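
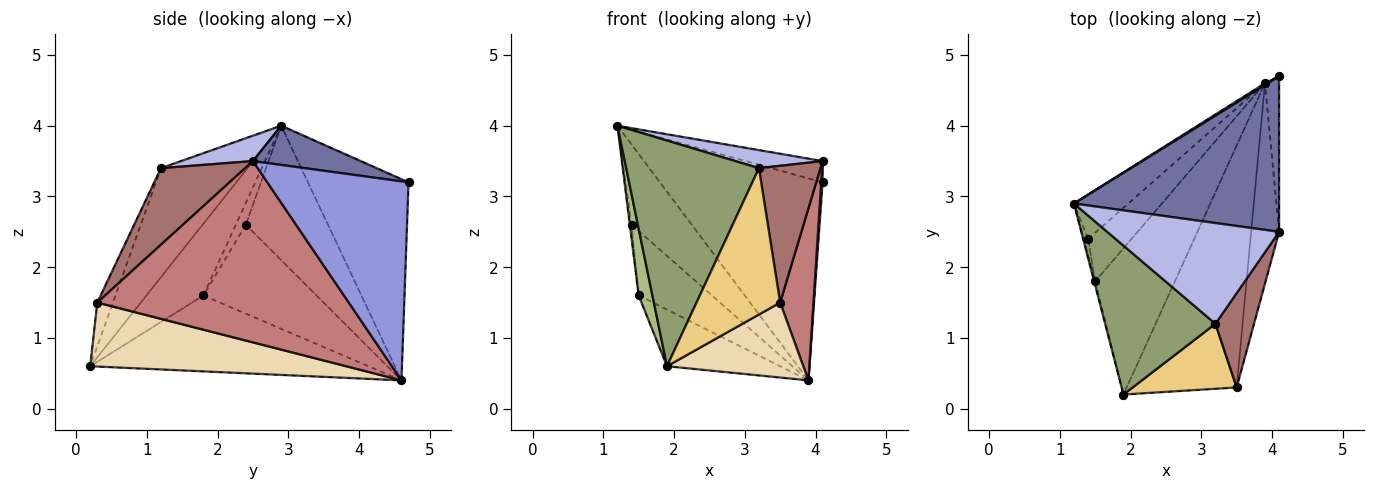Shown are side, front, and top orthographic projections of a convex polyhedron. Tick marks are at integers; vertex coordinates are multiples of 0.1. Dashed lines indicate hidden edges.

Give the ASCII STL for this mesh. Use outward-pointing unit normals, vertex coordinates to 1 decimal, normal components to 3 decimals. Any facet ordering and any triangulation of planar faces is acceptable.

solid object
 facet normal 0.186 0.133 0.974
  outer loop
   vertex 4.1 4.7 3.2
   vertex 1.2 2.9 4.0
   vertex 4.1 2.5 3.5
  endloop
 endfacet
 facet normal -0.526 0.851 0.007
  outer loop
   vertex 4.1 4.7 3.2
   vertex 3.9 4.6 0.4
   vertex 1.2 2.9 4.0
  endloop
 endfacet
 facet normal 0.997 -0.010 -0.071
  outer loop
   vertex 4.1 4.7 3.2
   vertex 4.1 2.5 3.5
   vertex 3.9 4.6 0.4
  endloop
 endfacet
 facet normal 0.144 -0.175 0.974
  outer loop
   vertex 3.2 1.2 3.4
   vertex 4.1 2.5 3.5
   vertex 1.2 2.9 4.0
  endloop
 endfacet
 facet normal -0.478 -0.733 0.484
  outer loop
   vertex 3.2 1.2 3.4
   vertex 1.2 2.9 4.0
   vertex 1.9 0.2 0.6
  endloop
 endfacet
 facet normal -0.972 -0.234 -0.014
  outer loop
   vertex 1.5 1.8 1.6
   vertex 1.9 0.2 0.6
   vertex 1.2 2.9 4.0
  endloop
 endfacet
 facet normal -0.664 0.270 -0.698
  outer loop
   vertex 1.5 1.8 1.6
   vertex 3.9 4.6 0.4
   vertex 1.9 0.2 0.6
  endloop
 endfacet
 facet normal -0.767 0.562 -0.310
  outer loop
   vertex 1.4 2.4 2.6
   vertex 1.2 2.9 4.0
   vertex 3.9 4.6 0.4
  endloop
 endfacet
 facet normal -0.965 0.170 -0.199
  outer loop
   vertex 1.4 2.4 2.6
   vertex 1.5 1.8 1.6
   vertex 1.2 2.9 4.0
  endloop
 endfacet
 facet normal -0.777 0.503 -0.379
  outer loop
   vertex 1.4 2.4 2.6
   vertex 3.9 4.6 0.4
   vertex 1.5 1.8 1.6
  endloop
 endfacet
 facet normal -0.169 -0.901 0.400
  outer loop
   vertex 3.5 0.3 1.5
   vertex 3.2 1.2 3.4
   vertex 1.9 0.2 0.6
  endloop
 endfacet
 facet normal 0.486 -0.259 -0.835
  outer loop
   vertex 3.5 0.3 1.5
   vertex 1.9 0.2 0.6
   vertex 3.9 4.6 0.4
  endloop
 endfacet
 facet normal 0.748 -0.547 0.377
  outer loop
   vertex 3.5 0.3 1.5
   vertex 4.1 2.5 3.5
   vertex 3.2 1.2 3.4
  endloop
 endfacet
 facet normal 0.980 -0.130 -0.151
  outer loop
   vertex 3.5 0.3 1.5
   vertex 3.9 4.6 0.4
   vertex 4.1 2.5 3.5
  endloop
 endfacet
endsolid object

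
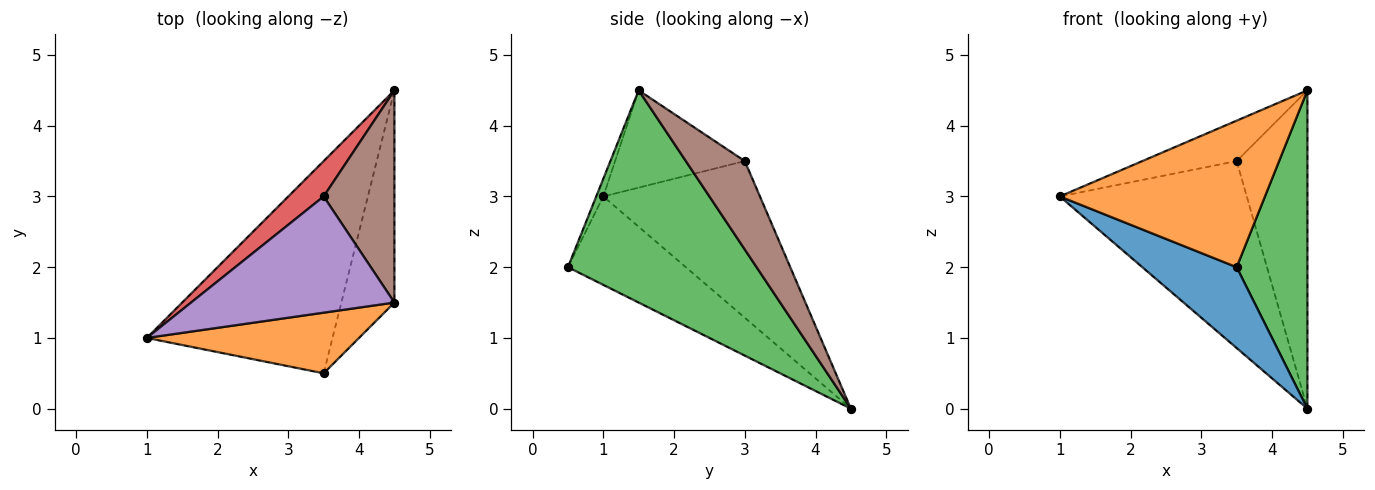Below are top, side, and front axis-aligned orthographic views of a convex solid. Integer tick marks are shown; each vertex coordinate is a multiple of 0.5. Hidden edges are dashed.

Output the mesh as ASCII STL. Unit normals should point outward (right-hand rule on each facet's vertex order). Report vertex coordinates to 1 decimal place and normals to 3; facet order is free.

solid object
 facet normal -0.407 -0.325 -0.854
  outer loop
   vertex 3.5 0.5 2.0
   vertex 1.0 1.0 3.0
   vertex 4.5 4.5 0.0
  endloop
 endfacet
 facet normal -0.032 -0.924 0.382
  outer loop
   vertex 4.5 1.5 4.5
   vertex 1.0 1.0 3.0
   vertex 3.5 0.5 2.0
  endloop
 endfacet
 facet normal 0.912 -0.342 -0.228
  outer loop
   vertex 4.5 1.5 4.5
   vertex 3.5 0.5 2.0
   vertex 4.5 4.5 0.0
  endloop
 endfacet
 facet normal -0.636 0.759 0.144
  outer loop
   vertex 3.5 3.0 3.5
   vertex 4.5 4.5 0.0
   vertex 1.0 1.0 3.0
  endloop
 endfacet
 facet normal -0.412 0.299 0.861
  outer loop
   vertex 3.5 3.0 3.5
   vertex 1.0 1.0 3.0
   vertex 4.5 1.5 4.5
  endloop
 endfacet
 facet normal 0.570 0.684 0.456
  outer loop
   vertex 3.5 3.0 3.5
   vertex 4.5 1.5 4.5
   vertex 4.5 4.5 0.0
  endloop
 endfacet
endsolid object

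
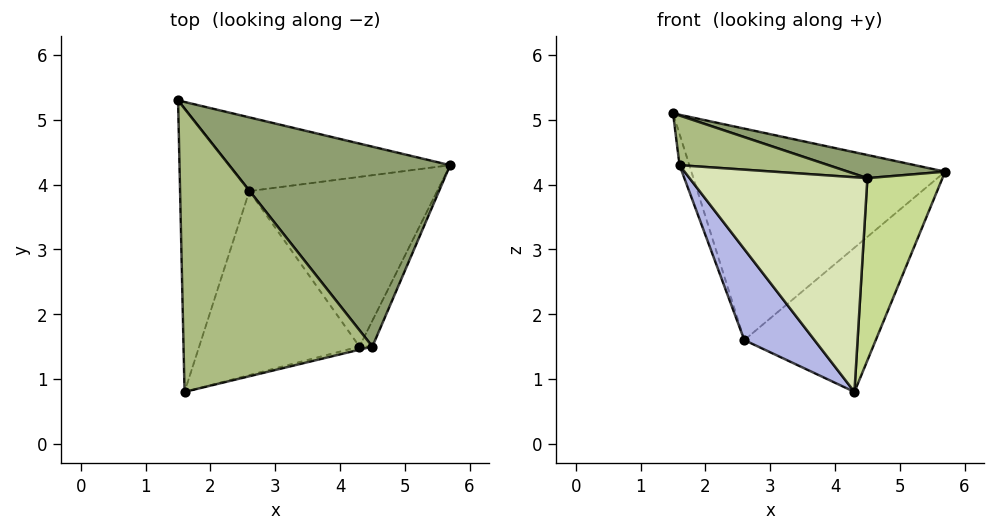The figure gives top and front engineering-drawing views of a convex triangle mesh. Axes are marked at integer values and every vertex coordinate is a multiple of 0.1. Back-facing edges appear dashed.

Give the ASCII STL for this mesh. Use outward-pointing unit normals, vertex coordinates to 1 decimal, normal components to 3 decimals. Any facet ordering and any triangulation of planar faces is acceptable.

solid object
 facet normal 0.152 0.933 -0.325
  outer loop
   vertex 2.6 3.9 1.6
   vertex 1.5 5.3 5.1
   vertex 5.7 4.3 4.2
  endloop
 endfacet
 facet normal 0.486 0.566 -0.666
  outer loop
   vertex 2.6 3.9 1.6
   vertex 5.7 4.3 4.2
   vertex 4.3 1.5 0.8
  endloop
 endfacet
 facet normal -0.949 0.034 -0.312
  outer loop
   vertex 2.6 3.9 1.6
   vertex 1.6 0.8 4.3
   vertex 1.5 5.3 5.1
  endloop
 endfacet
 facet normal -0.723 -0.306 -0.619
  outer loop
   vertex 2.6 3.9 1.6
   vertex 4.3 1.5 0.8
   vertex 1.6 0.8 4.3
  endloop
 endfacet
 facet normal 0.182 -0.113 0.977
  outer loop
   vertex 4.5 1.5 4.1
   vertex 5.7 4.3 4.2
   vertex 1.5 5.3 5.1
  endloop
 endfacet
 facet normal 0.109 -0.172 0.979
  outer loop
   vertex 4.5 1.5 4.1
   vertex 1.5 5.3 5.1
   vertex 1.6 0.8 4.3
  endloop
 endfacet
 facet normal 0.918 -0.392 -0.056
  outer loop
   vertex 4.5 1.5 4.1
   vertex 4.3 1.5 0.8
   vertex 5.7 4.3 4.2
  endloop
 endfacet
 facet normal 0.234 -0.972 -0.014
  outer loop
   vertex 4.5 1.5 4.1
   vertex 1.6 0.8 4.3
   vertex 4.3 1.5 0.8
  endloop
 endfacet
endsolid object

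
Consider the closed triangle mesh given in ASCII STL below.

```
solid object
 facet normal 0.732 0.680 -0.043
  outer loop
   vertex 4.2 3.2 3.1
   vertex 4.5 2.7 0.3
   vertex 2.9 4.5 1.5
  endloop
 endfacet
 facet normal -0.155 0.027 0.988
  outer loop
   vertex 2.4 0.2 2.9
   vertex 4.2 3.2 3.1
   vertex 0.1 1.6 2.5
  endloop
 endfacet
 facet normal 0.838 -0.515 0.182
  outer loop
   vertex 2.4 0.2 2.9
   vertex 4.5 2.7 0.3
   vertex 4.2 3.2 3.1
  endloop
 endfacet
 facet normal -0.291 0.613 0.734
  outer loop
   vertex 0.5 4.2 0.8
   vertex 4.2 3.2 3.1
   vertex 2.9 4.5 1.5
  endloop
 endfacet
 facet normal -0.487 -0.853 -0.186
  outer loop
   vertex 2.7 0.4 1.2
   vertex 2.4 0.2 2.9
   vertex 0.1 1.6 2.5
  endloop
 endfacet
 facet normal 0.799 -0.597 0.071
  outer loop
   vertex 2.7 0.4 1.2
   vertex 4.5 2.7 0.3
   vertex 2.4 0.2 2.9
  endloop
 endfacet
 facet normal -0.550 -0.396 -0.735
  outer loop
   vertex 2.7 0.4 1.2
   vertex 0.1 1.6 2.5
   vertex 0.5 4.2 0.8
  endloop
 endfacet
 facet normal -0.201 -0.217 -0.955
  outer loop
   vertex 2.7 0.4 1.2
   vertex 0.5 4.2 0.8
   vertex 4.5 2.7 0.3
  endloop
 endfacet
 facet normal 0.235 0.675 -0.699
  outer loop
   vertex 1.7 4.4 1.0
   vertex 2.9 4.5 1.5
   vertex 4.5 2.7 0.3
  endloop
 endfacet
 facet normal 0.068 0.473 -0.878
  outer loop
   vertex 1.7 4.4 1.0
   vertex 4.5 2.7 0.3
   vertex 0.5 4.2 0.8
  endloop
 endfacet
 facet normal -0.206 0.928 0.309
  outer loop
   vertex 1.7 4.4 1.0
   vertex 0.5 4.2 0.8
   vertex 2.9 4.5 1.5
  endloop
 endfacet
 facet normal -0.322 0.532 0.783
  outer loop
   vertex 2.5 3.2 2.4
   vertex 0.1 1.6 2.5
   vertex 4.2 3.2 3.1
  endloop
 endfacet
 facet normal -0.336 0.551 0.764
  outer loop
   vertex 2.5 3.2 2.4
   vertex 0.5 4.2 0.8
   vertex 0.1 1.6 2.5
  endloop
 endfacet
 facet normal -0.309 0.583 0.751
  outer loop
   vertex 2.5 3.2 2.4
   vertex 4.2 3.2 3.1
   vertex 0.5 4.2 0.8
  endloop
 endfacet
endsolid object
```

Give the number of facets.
14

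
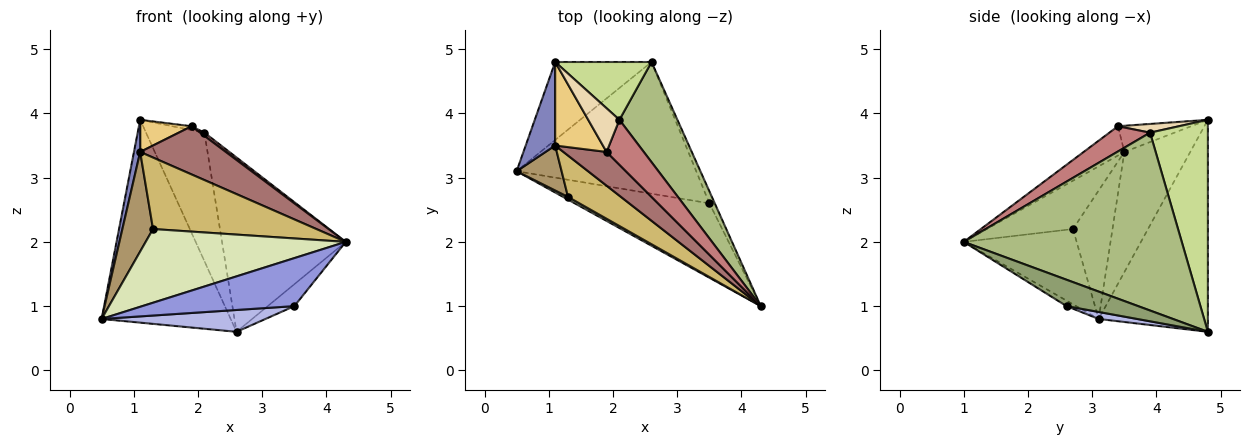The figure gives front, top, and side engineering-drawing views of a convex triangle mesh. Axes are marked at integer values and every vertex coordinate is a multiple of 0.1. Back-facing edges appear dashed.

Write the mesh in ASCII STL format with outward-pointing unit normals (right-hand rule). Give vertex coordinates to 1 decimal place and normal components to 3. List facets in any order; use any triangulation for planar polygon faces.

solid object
 facet normal -0.620 0.732 -0.282
  outer loop
   vertex 1.1 4.8 3.9
   vertex 2.6 4.8 0.6
   vertex 0.5 3.1 0.8
  endloop
 endfacet
 facet normal -0.967 -0.091 0.237
  outer loop
   vertex 1.1 3.5 3.4
   vertex 1.1 4.8 3.9
   vertex 0.5 3.1 0.8
  endloop
 endfacet
 facet normal -0.034 -0.542 -0.840
  outer loop
   vertex 3.5 2.6 1.0
   vertex 4.3 1.0 2.0
   vertex 0.5 3.1 0.8
  endloop
 endfacet
 facet normal 0.038 -0.163 -0.986
  outer loop
   vertex 3.5 2.6 1.0
   vertex 0.5 3.1 0.8
   vertex 2.6 4.8 0.6
  endloop
 endfacet
 facet normal 0.920 0.342 -0.189
  outer loop
   vertex 3.5 2.6 1.0
   vertex 2.6 4.8 0.6
   vertex 4.3 1.0 2.0
  endloop
 endfacet
 facet normal 0.837 0.475 0.273
  outer loop
   vertex 2.1 3.9 3.7
   vertex 4.3 1.0 2.0
   vertex 2.6 4.8 0.6
  endloop
 endfacet
 facet normal 0.670 0.677 0.305
  outer loop
   vertex 2.1 3.9 3.7
   vertex 2.6 4.8 0.6
   vertex 1.1 4.8 3.9
  endloop
 endfacet
 facet normal -0.491 -0.870 0.032
  outer loop
   vertex 1.3 2.7 2.2
   vertex 0.5 3.1 0.8
   vertex 4.3 1.0 2.0
  endloop
 endfacet
 facet normal -0.762 -0.590 0.267
  outer loop
   vertex 1.3 2.7 2.2
   vertex 1.1 3.5 3.4
   vertex 0.5 3.1 0.8
  endloop
 endfacet
 facet normal -0.416 -0.787 0.456
  outer loop
   vertex 1.3 2.7 2.2
   vertex 4.3 1.0 2.0
   vertex 1.1 3.5 3.4
  endloop
 endfacet
 facet normal -0.455 -0.320 0.831
  outer loop
   vertex 1.9 3.4 3.8
   vertex 1.1 4.8 3.9
   vertex 1.1 3.5 3.4
  endloop
 endfacet
 facet normal 0.268 0.085 0.960
  outer loop
   vertex 1.9 3.4 3.8
   vertex 2.1 3.9 3.7
   vertex 1.1 4.8 3.9
  endloop
 endfacet
 facet normal -0.363 -0.763 0.534
  outer loop
   vertex 1.9 3.4 3.8
   vertex 1.1 3.5 3.4
   vertex 4.3 1.0 2.0
  endloop
 endfacet
 facet normal 0.561 -0.059 0.826
  outer loop
   vertex 1.9 3.4 3.8
   vertex 4.3 1.0 2.0
   vertex 2.1 3.9 3.7
  endloop
 endfacet
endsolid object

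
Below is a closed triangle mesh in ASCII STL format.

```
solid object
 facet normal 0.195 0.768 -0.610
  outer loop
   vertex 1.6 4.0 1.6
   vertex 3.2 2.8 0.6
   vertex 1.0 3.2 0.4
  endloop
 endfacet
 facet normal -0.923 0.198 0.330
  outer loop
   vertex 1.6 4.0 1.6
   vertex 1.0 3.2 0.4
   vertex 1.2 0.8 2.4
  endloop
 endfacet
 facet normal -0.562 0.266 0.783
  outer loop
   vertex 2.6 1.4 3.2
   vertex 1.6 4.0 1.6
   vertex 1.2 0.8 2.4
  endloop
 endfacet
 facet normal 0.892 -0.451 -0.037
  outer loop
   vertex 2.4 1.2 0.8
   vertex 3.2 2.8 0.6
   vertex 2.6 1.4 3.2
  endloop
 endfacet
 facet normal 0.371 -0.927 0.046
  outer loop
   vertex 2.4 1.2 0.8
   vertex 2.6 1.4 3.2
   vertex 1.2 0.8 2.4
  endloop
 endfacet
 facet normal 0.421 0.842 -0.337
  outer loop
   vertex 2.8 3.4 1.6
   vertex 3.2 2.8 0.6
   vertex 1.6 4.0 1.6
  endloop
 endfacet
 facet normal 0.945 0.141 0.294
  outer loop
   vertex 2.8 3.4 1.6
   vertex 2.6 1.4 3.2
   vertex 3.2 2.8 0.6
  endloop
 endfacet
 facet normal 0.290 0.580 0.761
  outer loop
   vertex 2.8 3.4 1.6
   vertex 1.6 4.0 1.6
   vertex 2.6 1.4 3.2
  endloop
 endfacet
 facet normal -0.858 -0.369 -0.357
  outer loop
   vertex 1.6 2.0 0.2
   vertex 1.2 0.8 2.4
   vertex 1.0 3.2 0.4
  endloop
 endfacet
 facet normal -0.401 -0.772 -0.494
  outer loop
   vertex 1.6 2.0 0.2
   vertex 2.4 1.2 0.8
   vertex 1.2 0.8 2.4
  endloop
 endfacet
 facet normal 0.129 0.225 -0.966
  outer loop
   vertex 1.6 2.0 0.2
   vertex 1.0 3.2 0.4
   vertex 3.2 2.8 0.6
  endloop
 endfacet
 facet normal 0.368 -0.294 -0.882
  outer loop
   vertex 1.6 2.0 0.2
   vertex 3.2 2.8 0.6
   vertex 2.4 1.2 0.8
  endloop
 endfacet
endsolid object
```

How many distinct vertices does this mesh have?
8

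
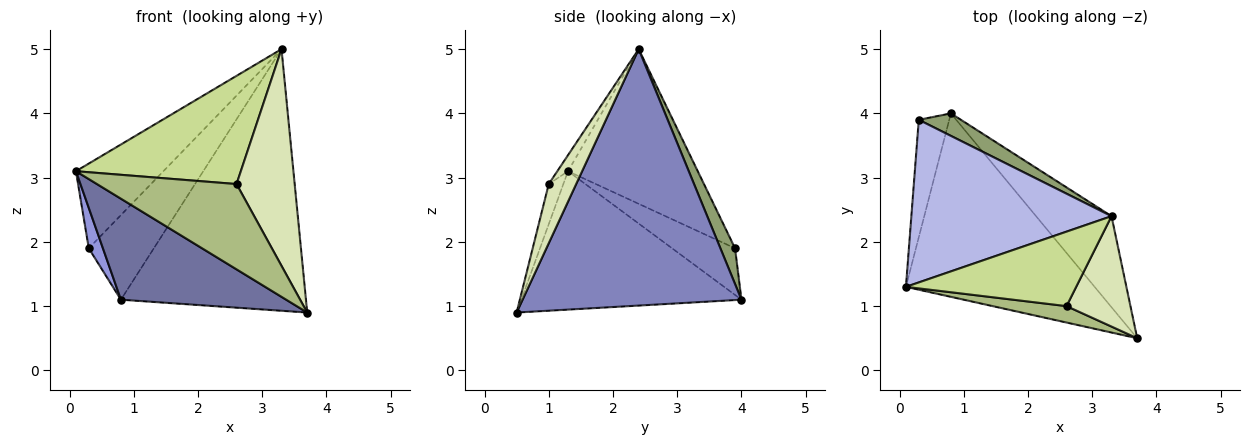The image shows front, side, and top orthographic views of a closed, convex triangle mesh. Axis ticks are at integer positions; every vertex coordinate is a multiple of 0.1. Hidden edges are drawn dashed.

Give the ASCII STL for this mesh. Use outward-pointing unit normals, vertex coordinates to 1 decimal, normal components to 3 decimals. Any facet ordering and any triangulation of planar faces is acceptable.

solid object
 facet normal -0.541 -0.406 -0.737
  outer loop
   vertex 0.8 4.0 1.1
   vertex 3.7 0.5 0.9
   vertex 0.1 1.3 3.1
  endloop
 endfacet
 facet normal 0.745 0.630 -0.219
  outer loop
   vertex 3.3 2.4 5.0
   vertex 3.7 0.5 0.9
   vertex 0.8 4.0 1.1
  endloop
 endfacet
 facet normal -0.823 -0.185 -0.537
  outer loop
   vertex 0.3 3.9 1.9
   vertex 0.8 4.0 1.1
   vertex 0.1 1.3 3.1
  endloop
 endfacet
 facet normal -0.565 0.381 0.732
  outer loop
   vertex 0.3 3.9 1.9
   vertex 0.1 1.3 3.1
   vertex 3.3 2.4 5.0
  endloop
 endfacet
 facet normal 0.213 0.944 0.251
  outer loop
   vertex 0.3 3.9 1.9
   vertex 3.3 2.4 5.0
   vertex 0.8 4.0 1.1
  endloop
 endfacet
 facet normal -0.102 -0.977 0.188
  outer loop
   vertex 2.6 1.0 2.9
   vertex 0.1 1.3 3.1
   vertex 3.7 0.5 0.9
  endloop
 endfacet
 facet normal -0.053 -0.823 0.566
  outer loop
   vertex 2.6 1.0 2.9
   vertex 3.3 2.4 5.0
   vertex 0.1 1.3 3.1
  endloop
 endfacet
 facet normal 0.387 -0.821 0.418
  outer loop
   vertex 2.6 1.0 2.9
   vertex 3.7 0.5 0.9
   vertex 3.3 2.4 5.0
  endloop
 endfacet
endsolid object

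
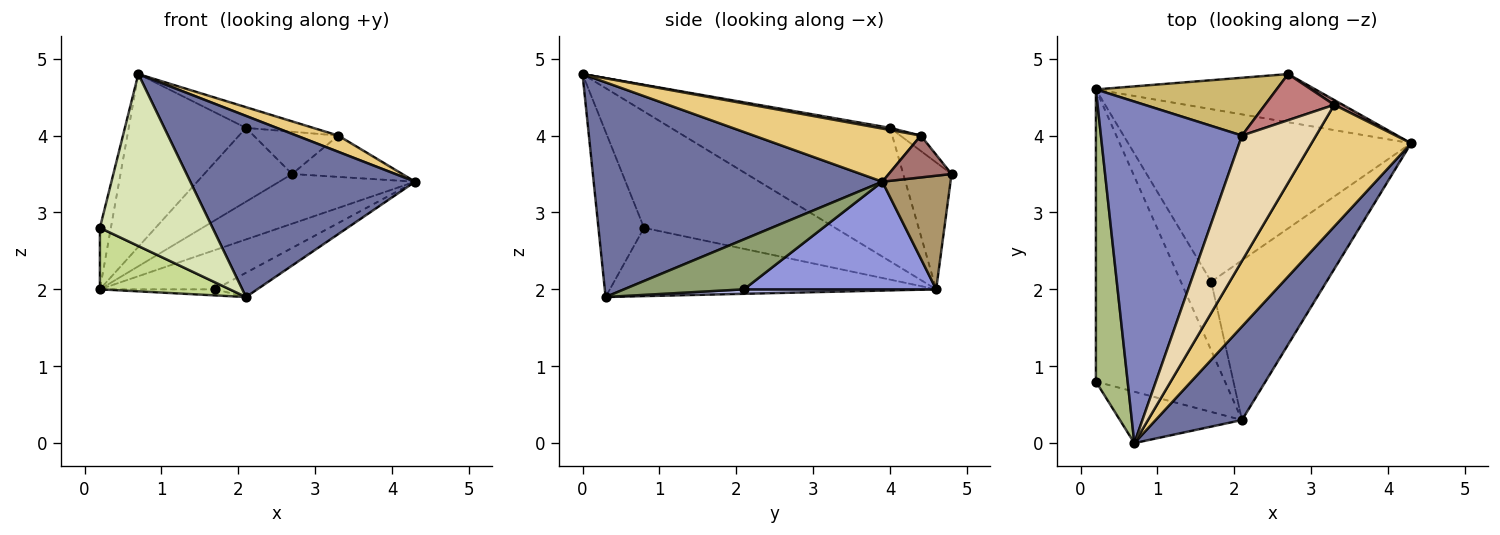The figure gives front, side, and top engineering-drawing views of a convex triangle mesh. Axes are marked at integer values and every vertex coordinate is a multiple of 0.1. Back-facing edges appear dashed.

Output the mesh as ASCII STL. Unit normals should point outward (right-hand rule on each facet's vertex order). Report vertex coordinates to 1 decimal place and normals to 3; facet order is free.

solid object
 facet normal 0.752 -0.586 0.302
  outer loop
   vertex 2.1 0.3 1.9
   vertex 4.3 3.9 3.4
   vertex 0.7 0.0 4.8
  endloop
 endfacet
 facet normal -0.645 0.345 0.682
  outer loop
   vertex 2.1 4.0 4.1
   vertex 0.2 4.6 2.0
   vertex 0.7 0.0 4.8
  endloop
 endfacet
 facet normal 0.348 0.209 -0.914
  outer loop
   vertex 1.7 2.1 2.0
   vertex 0.2 4.6 2.0
   vertex 4.3 3.9 3.4
  endloop
 endfacet
 facet normal 0.145 0.087 -0.986
  outer loop
   vertex 1.7 2.1 2.0
   vertex 2.1 0.3 1.9
   vertex 0.2 4.6 2.0
  endloop
 endfacet
 facet normal 0.394 0.138 -0.909
  outer loop
   vertex 1.7 2.1 2.0
   vertex 4.3 3.9 3.4
   vertex 2.1 0.3 1.9
  endloop
 endfacet
 facet normal -0.963 0.055 0.263
  outer loop
   vertex 0.2 0.8 2.8
   vertex 0.7 0.0 4.8
   vertex 0.2 4.6 2.0
  endloop
 endfacet
 facet normal -0.460 -0.183 -0.869
  outer loop
   vertex 0.2 0.8 2.8
   vertex 0.2 4.6 2.0
   vertex 2.1 0.3 1.9
  endloop
 endfacet
 facet normal -0.362 -0.893 -0.267
  outer loop
   vertex 0.2 0.8 2.8
   vertex 2.1 0.3 1.9
   vertex 0.7 0.0 4.8
  endloop
 endfacet
 facet normal 0.339 0.675 -0.655
  outer loop
   vertex 2.7 4.8 3.5
   vertex 4.3 3.9 3.4
   vertex 0.2 4.6 2.0
  endloop
 endfacet
 facet normal -0.397 0.722 0.566
  outer loop
   vertex 2.7 4.8 3.5
   vertex 0.2 4.6 2.0
   vertex 2.1 4.0 4.1
  endloop
 endfacet
 facet normal 0.467 -0.117 0.876
  outer loop
   vertex 3.3 4.4 4.0
   vertex 0.7 0.0 4.8
   vertex 4.3 3.9 3.4
  endloop
 endfacet
 facet normal 0.028 0.163 0.986
  outer loop
   vertex 3.3 4.4 4.0
   vertex 2.1 4.0 4.1
   vertex 0.7 0.0 4.8
  endloop
 endfacet
 facet normal 0.493 0.864 0.101
  outer loop
   vertex 3.3 4.4 4.0
   vertex 4.3 3.9 3.4
   vertex 2.7 4.8 3.5
  endloop
 endfacet
 facet normal -0.162 0.667 0.727
  outer loop
   vertex 3.3 4.4 4.0
   vertex 2.7 4.8 3.5
   vertex 2.1 4.0 4.1
  endloop
 endfacet
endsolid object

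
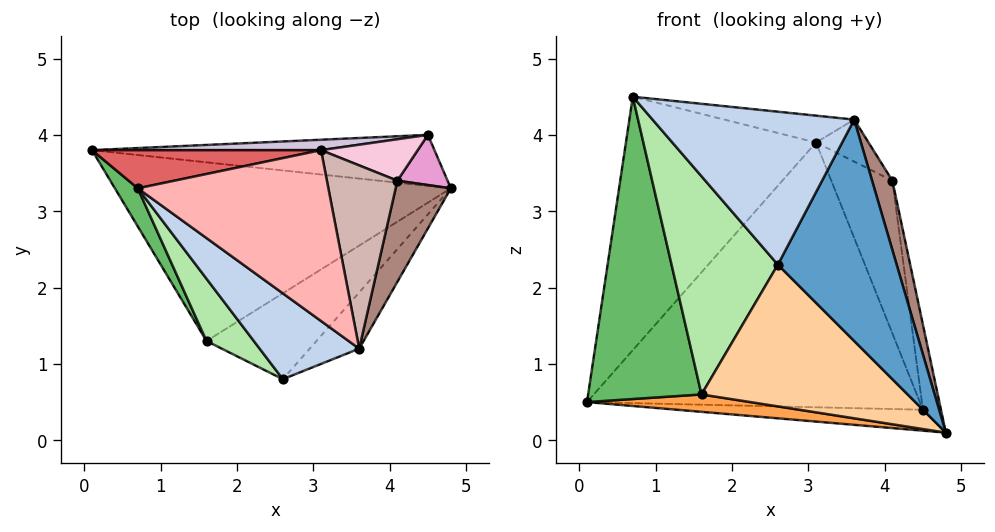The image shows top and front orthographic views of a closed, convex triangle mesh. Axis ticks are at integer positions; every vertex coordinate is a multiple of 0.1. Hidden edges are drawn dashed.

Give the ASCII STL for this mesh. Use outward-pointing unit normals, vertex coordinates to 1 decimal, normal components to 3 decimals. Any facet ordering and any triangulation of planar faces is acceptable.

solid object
 facet normal 0.650 -0.737 -0.187
  outer loop
   vertex 3.6 1.2 4.2
   vertex 2.6 0.8 2.3
   vertex 4.8 3.3 0.1
  endloop
 endfacet
 facet normal -0.502 -0.754 0.423
  outer loop
   vertex 3.6 1.2 4.2
   vertex 0.7 3.3 4.5
   vertex 2.6 0.8 2.3
  endloop
 endfacet
 facet normal -0.095 -0.096 -0.991
  outer loop
   vertex 1.6 1.3 0.6
   vertex 0.1 3.8 0.5
   vertex 4.8 3.3 0.1
  endloop
 endfacet
 facet normal 0.413 -0.779 -0.472
  outer loop
   vertex 1.6 1.3 0.6
   vertex 4.8 3.3 0.1
   vertex 2.6 0.8 2.3
  endloop
 endfacet
 facet normal -0.857 -0.512 0.065
  outer loop
   vertex 1.6 1.3 0.6
   vertex 0.7 3.3 4.5
   vertex 0.1 3.8 0.5
  endloop
 endfacet
 facet normal -0.688 -0.698 0.199
  outer loop
   vertex 1.6 1.3 0.6
   vertex 2.6 0.8 2.3
   vertex 0.7 3.3 4.5
  endloop
 endfacet
 facet normal -0.166 0.975 0.147
  outer loop
   vertex 3.1 3.8 3.9
   vertex 0.1 3.8 0.5
   vertex 0.7 3.3 4.5
  endloop
 endfacet
 facet normal 0.210 0.152 0.966
  outer loop
   vertex 3.1 3.8 3.9
   vertex 0.7 3.3 4.5
   vertex 3.6 1.2 4.2
  endloop
 endfacet
 facet normal -0.038 0.380 -0.924
  outer loop
   vertex 4.5 4.0 0.4
   vertex 4.8 3.3 0.1
   vertex 0.1 3.8 0.5
  endloop
 endfacet
 facet normal -0.044 0.998 0.039
  outer loop
   vertex 4.5 4.0 0.4
   vertex 0.1 3.8 0.5
   vertex 3.1 3.8 3.9
  endloop
 endfacet
 facet normal 0.967 -0.144 0.210
  outer loop
   vertex 4.1 3.4 3.4
   vertex 3.6 1.2 4.2
   vertex 4.8 3.3 0.1
  endloop
 endfacet
 facet normal 0.500 0.194 0.844
  outer loop
   vertex 4.1 3.4 3.4
   vertex 3.1 3.8 3.9
   vertex 3.6 1.2 4.2
  endloop
 endfacet
 facet normal 0.929 0.318 0.188
  outer loop
   vertex 4.1 3.4 3.4
   vertex 4.8 3.3 0.1
   vertex 4.5 4.0 0.4
  endloop
 endfacet
 facet normal 0.459 0.857 0.233
  outer loop
   vertex 4.1 3.4 3.4
   vertex 4.5 4.0 0.4
   vertex 3.1 3.8 3.9
  endloop
 endfacet
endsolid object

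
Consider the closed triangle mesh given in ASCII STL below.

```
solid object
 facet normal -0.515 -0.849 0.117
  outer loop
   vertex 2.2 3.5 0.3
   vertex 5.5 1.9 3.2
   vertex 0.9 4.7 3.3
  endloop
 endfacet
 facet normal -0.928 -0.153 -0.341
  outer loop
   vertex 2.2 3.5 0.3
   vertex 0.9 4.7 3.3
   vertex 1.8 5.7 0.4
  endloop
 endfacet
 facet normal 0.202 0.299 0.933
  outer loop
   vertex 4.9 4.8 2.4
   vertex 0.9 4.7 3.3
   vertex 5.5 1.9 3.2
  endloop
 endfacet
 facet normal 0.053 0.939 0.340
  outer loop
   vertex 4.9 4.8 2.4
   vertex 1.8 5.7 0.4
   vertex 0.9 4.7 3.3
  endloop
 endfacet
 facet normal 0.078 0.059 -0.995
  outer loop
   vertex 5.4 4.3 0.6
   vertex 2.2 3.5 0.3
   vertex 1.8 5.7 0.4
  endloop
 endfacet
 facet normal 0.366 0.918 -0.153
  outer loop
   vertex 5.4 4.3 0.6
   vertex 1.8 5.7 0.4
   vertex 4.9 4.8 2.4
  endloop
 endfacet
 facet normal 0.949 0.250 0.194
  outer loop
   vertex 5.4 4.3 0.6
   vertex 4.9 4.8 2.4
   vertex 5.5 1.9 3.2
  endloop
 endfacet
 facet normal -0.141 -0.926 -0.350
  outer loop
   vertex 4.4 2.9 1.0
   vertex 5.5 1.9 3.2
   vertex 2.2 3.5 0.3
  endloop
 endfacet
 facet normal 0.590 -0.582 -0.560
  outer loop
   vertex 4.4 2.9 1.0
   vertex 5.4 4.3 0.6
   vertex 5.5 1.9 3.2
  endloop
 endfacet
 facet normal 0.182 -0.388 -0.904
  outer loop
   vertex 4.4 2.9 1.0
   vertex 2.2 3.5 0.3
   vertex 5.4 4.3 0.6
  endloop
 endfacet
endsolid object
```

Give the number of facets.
10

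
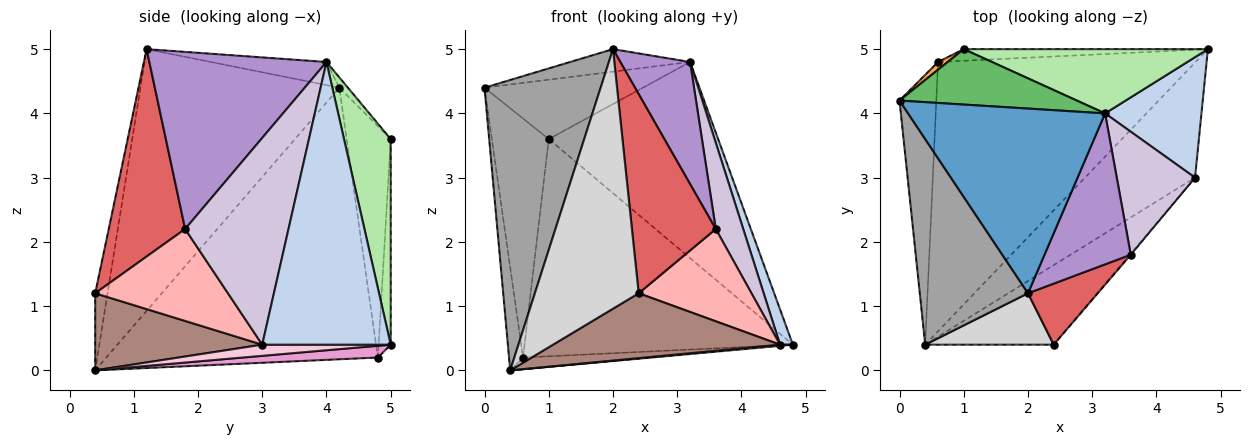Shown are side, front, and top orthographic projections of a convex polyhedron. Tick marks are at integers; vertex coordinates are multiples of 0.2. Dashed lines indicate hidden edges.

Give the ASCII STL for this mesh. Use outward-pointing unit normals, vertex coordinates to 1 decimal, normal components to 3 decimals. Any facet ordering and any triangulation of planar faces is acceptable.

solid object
 facet normal -0.116 0.120 0.986
  outer loop
   vertex 3.2 4.0 4.8
   vertex 0.0 4.2 4.4
   vertex 2.0 1.2 5.0
  endloop
 endfacet
 facet normal 0.942 -0.094 0.321
  outer loop
   vertex 4.6 3.0 0.4
   vertex 4.8 5.0 0.4
   vertex 3.2 4.0 4.8
  endloop
 endfacet
 facet normal -0.612 0.790 0.025
  outer loop
   vertex 1.0 5.0 3.6
   vertex 0.6 4.8 0.2
   vertex 0.0 4.2 4.4
  endloop
 endfacet
 facet normal -0.045 0.998 -0.053
  outer loop
   vertex 1.0 5.0 3.6
   vertex 4.8 5.0 0.4
   vertex 0.6 4.8 0.2
  endloop
 endfacet
 facet normal -0.040 0.731 0.681
  outer loop
   vertex 1.0 5.0 3.6
   vertex 0.0 4.2 4.4
   vertex 3.2 4.0 4.8
  endloop
 endfacet
 facet normal 0.254 0.919 0.301
  outer loop
   vertex 1.0 5.0 3.6
   vertex 3.2 4.0 4.8
   vertex 4.8 5.0 0.4
  endloop
 endfacet
 facet normal 0.657 -0.721 0.221
  outer loop
   vertex 3.6 1.8 2.2
   vertex 2.0 1.2 5.0
   vertex 2.4 0.4 1.2
  endloop
 endfacet
 facet normal 0.762 -0.647 -0.008
  outer loop
   vertex 3.6 1.8 2.2
   vertex 2.4 0.4 1.2
   vertex 4.6 3.0 0.4
  endloop
 endfacet
 facet normal 0.847 -0.334 0.413
  outer loop
   vertex 3.6 1.8 2.2
   vertex 3.2 4.0 4.8
   vertex 2.0 1.2 5.0
  endloop
 endfacet
 facet normal 0.908 -0.241 0.344
  outer loop
   vertex 3.6 1.8 2.2
   vertex 4.6 3.0 0.4
   vertex 3.2 4.0 4.8
  endloop
 endfacet
 facet normal 0.422 -0.573 -0.703
  outer loop
   vertex 0.4 0.4 0.0
   vertex 4.6 3.0 0.4
   vertex 2.4 0.4 1.2
  endloop
 endfacet
 facet normal -0.990 0.051 -0.134
  outer loop
   vertex 0.4 0.4 0.0
   vertex 0.0 4.2 4.4
   vertex 0.6 4.8 0.2
  endloop
 endfacet
 facet normal 0.045 0.043 -0.998
  outer loop
   vertex 0.4 0.4 0.0
   vertex 0.6 4.8 0.2
   vertex 4.8 5.0 0.4
  endloop
 endfacet
 facet normal 0.101 -0.010 -0.995
  outer loop
   vertex 0.4 0.4 0.0
   vertex 4.8 5.0 0.4
   vertex 4.6 3.0 0.4
  endloop
 endfacet
 facet normal -0.813 -0.475 0.336
  outer loop
   vertex 0.4 0.4 0.0
   vertex 2.0 1.2 5.0
   vertex 0.0 4.2 4.4
  endloop
 endfacet
 facet normal -0.116 -0.974 0.193
  outer loop
   vertex 0.4 0.4 0.0
   vertex 2.4 0.4 1.2
   vertex 2.0 1.2 5.0
  endloop
 endfacet
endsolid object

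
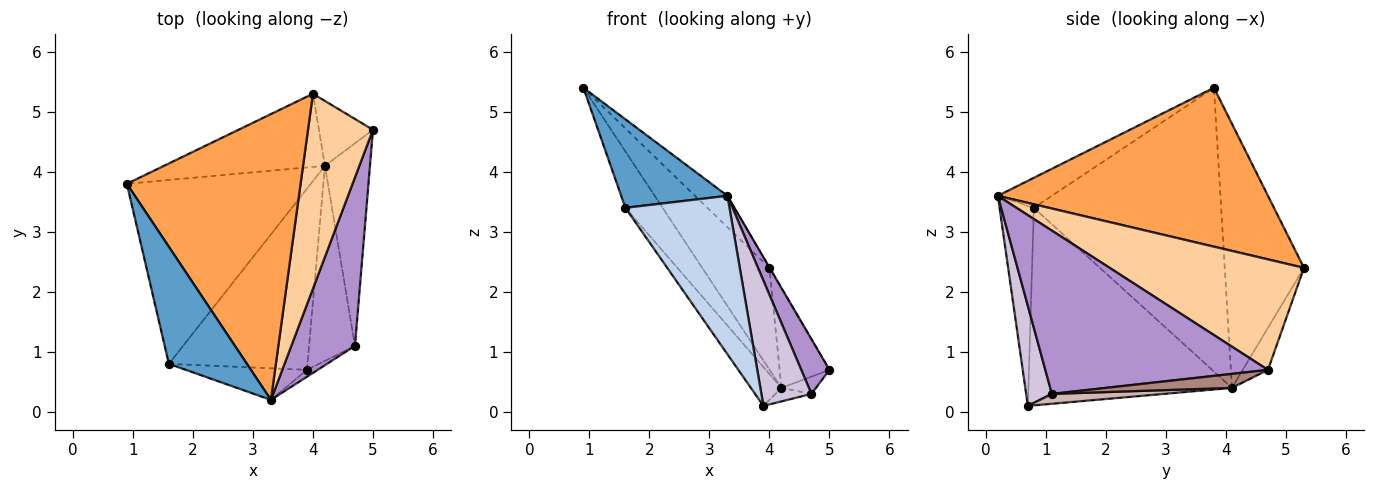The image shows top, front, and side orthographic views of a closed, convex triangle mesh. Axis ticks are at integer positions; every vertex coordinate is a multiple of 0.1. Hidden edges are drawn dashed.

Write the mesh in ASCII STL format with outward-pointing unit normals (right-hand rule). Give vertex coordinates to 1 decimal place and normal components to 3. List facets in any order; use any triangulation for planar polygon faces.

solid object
 facet normal -0.293 -0.577 0.762
  outer loop
   vertex 1.6 0.8 3.4
   vertex 3.3 0.2 3.6
   vertex 0.9 3.8 5.4
  endloop
 endfacet
 facet normal -0.307 -0.933 -0.186
  outer loop
   vertex 1.6 0.8 3.4
   vertex 3.9 0.7 0.1
   vertex 3.3 0.2 3.6
  endloop
 endfacet
 facet normal 0.673 0.081 0.735
  outer loop
   vertex 4.0 5.3 2.4
   vertex 0.9 3.8 5.4
   vertex 3.3 0.2 3.6
  endloop
 endfacet
 facet normal 0.862 0.001 0.507
  outer loop
   vertex 4.0 5.3 2.4
   vertex 3.3 0.2 3.6
   vertex 5.0 4.7 0.7
  endloop
 endfacet
 facet normal -0.692 0.587 -0.421
  outer loop
   vertex 4.2 4.1 0.4
   vertex 0.9 3.8 5.4
   vertex 4.0 5.3 2.4
  endloop
 endfacet
 facet normal -0.390 0.772 -0.502
  outer loop
   vertex 4.2 4.1 0.4
   vertex 4.0 5.3 2.4
   vertex 5.0 4.7 0.7
  endloop
 endfacet
 facet normal -0.828 0.164 -0.536
  outer loop
   vertex 4.2 4.1 0.4
   vertex 1.6 0.8 3.4
   vertex 0.9 3.8 5.4
  endloop
 endfacet
 facet normal -0.813 0.122 -0.570
  outer loop
   vertex 4.2 4.1 0.4
   vertex 3.9 0.7 0.1
   vertex 1.6 0.8 3.4
  endloop
 endfacet
 facet normal 0.925 -0.117 0.361
  outer loop
   vertex 4.7 1.1 0.3
   vertex 5.0 4.7 0.7
   vertex 3.3 0.2 3.6
  endloop
 endfacet
 facet normal 0.456 -0.888 -0.049
  outer loop
   vertex 4.7 1.1 0.3
   vertex 3.3 0.2 3.6
   vertex 3.9 0.7 0.1
  endloop
 endfacet
 facet normal 0.296 0.081 -0.952
  outer loop
   vertex 4.7 1.1 0.3
   vertex 4.2 4.1 0.4
   vertex 5.0 4.7 0.7
  endloop
 endfacet
 facet normal 0.210 0.068 -0.975
  outer loop
   vertex 4.7 1.1 0.3
   vertex 3.9 0.7 0.1
   vertex 4.2 4.1 0.4
  endloop
 endfacet
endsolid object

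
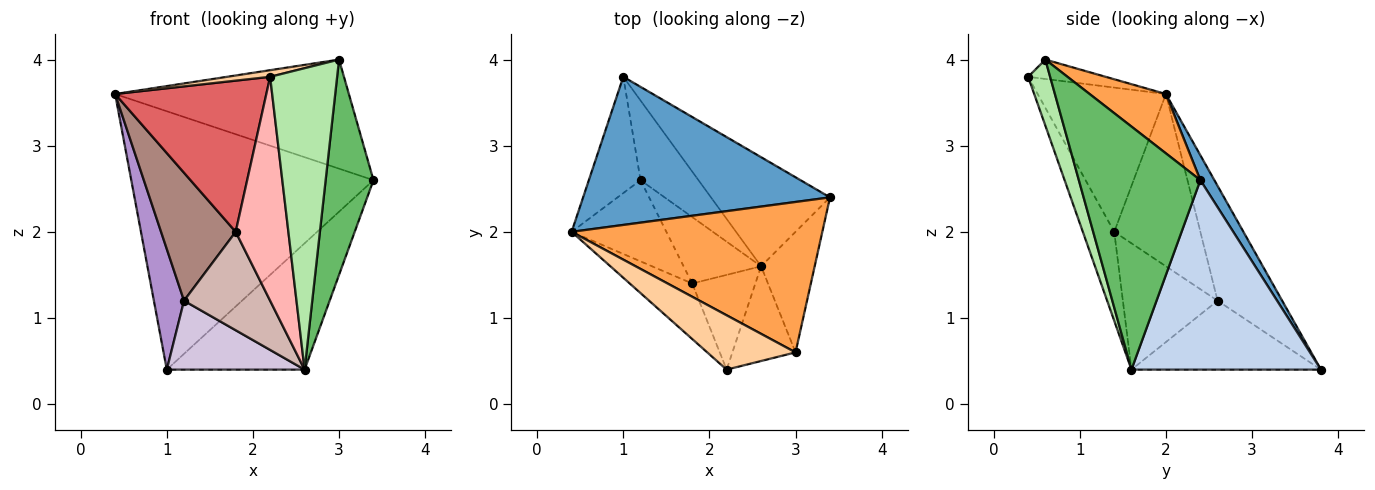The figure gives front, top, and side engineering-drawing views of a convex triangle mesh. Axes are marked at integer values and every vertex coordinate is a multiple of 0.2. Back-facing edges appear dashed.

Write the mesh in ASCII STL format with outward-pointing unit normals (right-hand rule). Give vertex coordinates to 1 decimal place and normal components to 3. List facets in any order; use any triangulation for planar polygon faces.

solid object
 facet normal 0.050 0.866 0.497
  outer loop
   vertex 1.0 3.8 0.4
   vertex 0.4 2.0 3.6
   vertex 3.4 2.4 2.6
  endloop
 endfacet
 facet normal 0.721 0.524 -0.453
  outer loop
   vertex 2.6 1.6 0.4
   vertex 1.0 3.8 0.4
   vertex 3.4 2.4 2.6
  endloop
 endfacet
 facet normal 0.188 0.577 0.795
  outer loop
   vertex 3.0 0.6 4.0
   vertex 3.4 2.4 2.6
   vertex 0.4 2.0 3.6
  endloop
 endfacet
 facet normal -0.213 -0.118 0.970
  outer loop
   vertex 3.0 0.6 4.0
   vertex 0.4 2.0 3.6
   vertex 2.2 0.4 3.8
  endloop
 endfacet
 facet normal 0.912 -0.359 -0.201
  outer loop
   vertex 3.0 0.6 4.0
   vertex 2.6 1.6 0.4
   vertex 3.4 2.4 2.6
  endloop
 endfacet
 facet normal 0.299 -0.910 -0.286
  outer loop
   vertex 3.0 0.6 4.0
   vertex 2.2 0.4 3.8
   vertex 2.6 1.6 0.4
  endloop
 endfacet
 facet normal -0.623 -0.734 -0.270
  outer loop
   vertex 1.8 1.4 2.0
   vertex 2.2 0.4 3.8
   vertex 0.4 2.0 3.6
  endloop
 endfacet
 facet normal -0.481 -0.807 -0.342
  outer loop
   vertex 1.8 1.4 2.0
   vertex 2.6 1.6 0.4
   vertex 2.2 0.4 3.8
  endloop
 endfacet
 facet normal -0.839 -0.392 -0.378
  outer loop
   vertex 1.2 2.6 1.2
   vertex 0.4 2.0 3.6
   vertex 1.0 3.8 0.4
  endloop
 endfacet
 facet normal -0.669 -0.486 -0.562
  outer loop
   vertex 1.2 2.6 1.2
   vertex 1.0 3.8 0.4
   vertex 2.6 1.6 0.4
  endloop
 endfacet
 facet normal -0.698 -0.605 -0.384
  outer loop
   vertex 1.2 2.6 1.2
   vertex 1.8 1.4 2.0
   vertex 0.4 2.0 3.6
  endloop
 endfacet
 facet normal -0.674 -0.612 -0.413
  outer loop
   vertex 1.2 2.6 1.2
   vertex 2.6 1.6 0.4
   vertex 1.8 1.4 2.0
  endloop
 endfacet
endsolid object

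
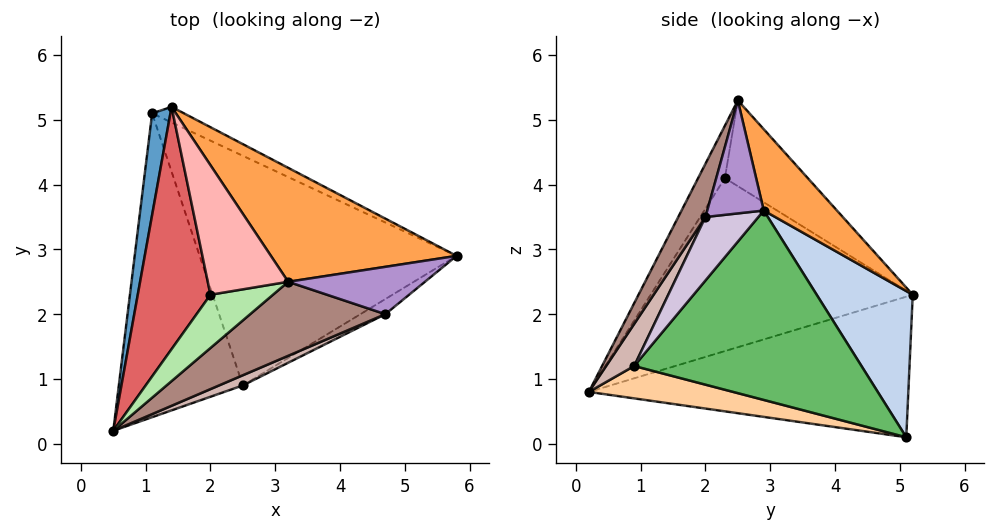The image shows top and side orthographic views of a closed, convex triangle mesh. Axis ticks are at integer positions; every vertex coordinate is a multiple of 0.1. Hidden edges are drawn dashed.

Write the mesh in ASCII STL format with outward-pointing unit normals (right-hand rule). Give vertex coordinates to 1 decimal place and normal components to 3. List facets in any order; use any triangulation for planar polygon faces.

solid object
 facet normal -0.982 0.138 0.128
  outer loop
   vertex 1.4 5.2 2.3
   vertex 1.1 5.1 0.1
   vertex 0.5 0.2 0.8
  endloop
 endfacet
 facet normal 0.485 0.868 -0.106
  outer loop
   vertex 1.4 5.2 2.3
   vertex 5.8 2.9 3.6
   vertex 1.1 5.1 0.1
  endloop
 endfacet
 facet normal 0.246 0.789 0.562
  outer loop
   vertex 1.4 5.2 2.3
   vertex 3.2 2.5 5.3
   vertex 5.8 2.9 3.6
  endloop
 endfacet
 facet normal 0.249 -0.167 -0.954
  outer loop
   vertex 2.5 0.9 1.2
   vertex 0.5 0.2 0.8
   vertex 1.1 5.1 0.1
  endloop
 endfacet
 facet normal 0.593 -0.013 -0.805
  outer loop
   vertex 2.5 0.9 1.2
   vertex 1.1 5.1 0.1
   vertex 5.8 2.9 3.6
  endloop
 endfacet
 facet normal -0.515 -0.598 0.614
  outer loop
   vertex 2.0 2.3 4.1
   vertex 0.5 0.2 0.8
   vertex 3.2 2.5 5.3
  endloop
 endfacet
 facet normal -0.921 0.050 0.387
  outer loop
   vertex 2.0 2.3 4.1
   vertex 1.4 5.2 2.3
   vertex 0.5 0.2 0.8
  endloop
 endfacet
 facet normal -0.704 0.264 0.660
  outer loop
   vertex 2.0 2.3 4.1
   vertex 3.2 2.5 5.3
   vertex 1.4 5.2 2.3
  endloop
 endfacet
 facet normal 0.482 -0.654 0.583
  outer loop
   vertex 4.7 2.0 3.5
   vertex 5.8 2.9 3.6
   vertex 3.2 2.5 5.3
  endloop
 endfacet
 facet normal 0.627 -0.739 -0.246
  outer loop
   vertex 4.7 2.0 3.5
   vertex 2.5 0.9 1.2
   vertex 5.8 2.9 3.6
  endloop
 endfacet
 facet normal 0.149 -0.914 0.378
  outer loop
   vertex 4.7 2.0 3.5
   vertex 3.2 2.5 5.3
   vertex 0.5 0.2 0.8
  endloop
 endfacet
 facet normal 0.296 -0.941 0.167
  outer loop
   vertex 4.7 2.0 3.5
   vertex 0.5 0.2 0.8
   vertex 2.5 0.9 1.2
  endloop
 endfacet
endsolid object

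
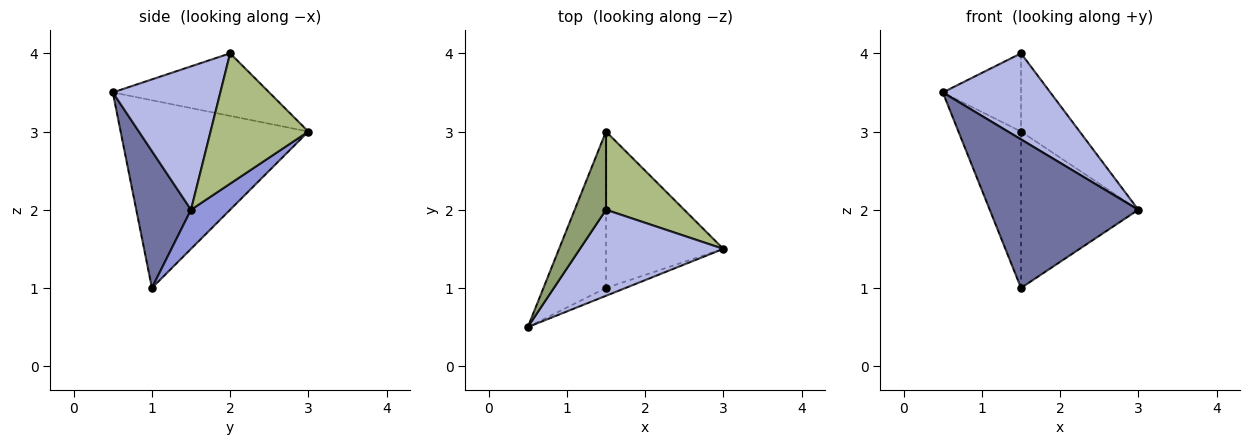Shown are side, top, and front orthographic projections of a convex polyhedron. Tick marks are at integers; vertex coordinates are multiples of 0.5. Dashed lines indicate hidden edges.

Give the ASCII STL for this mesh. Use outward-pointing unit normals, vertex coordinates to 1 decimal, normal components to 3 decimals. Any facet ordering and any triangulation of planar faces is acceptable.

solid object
 facet normal 0.345 -0.937 -0.049
  outer loop
   vertex 1.5 1.0 1.0
   vertex 3.0 1.5 2.0
   vertex 0.5 0.5 3.5
  endloop
 endfacet
 facet normal -0.905 0.302 -0.302
  outer loop
   vertex 1.5 1.0 1.0
   vertex 0.5 0.5 3.5
   vertex 1.5 3.0 3.0
  endloop
 endfacet
 facet normal 0.229 0.688 -0.688
  outer loop
   vertex 1.5 1.0 1.0
   vertex 1.5 3.0 3.0
   vertex 3.0 1.5 2.0
  endloop
 endfacet
 facet normal 0.577 -0.577 0.577
  outer loop
   vertex 1.5 2.0 4.0
   vertex 0.5 0.5 3.5
   vertex 3.0 1.5 2.0
  endloop
 endfacet
 facet normal -0.816 0.408 0.408
  outer loop
   vertex 1.5 2.0 4.0
   vertex 1.5 3.0 3.0
   vertex 0.5 0.5 3.5
  endloop
 endfacet
 facet normal 0.762 0.457 0.457
  outer loop
   vertex 1.5 2.0 4.0
   vertex 3.0 1.5 2.0
   vertex 1.5 3.0 3.0
  endloop
 endfacet
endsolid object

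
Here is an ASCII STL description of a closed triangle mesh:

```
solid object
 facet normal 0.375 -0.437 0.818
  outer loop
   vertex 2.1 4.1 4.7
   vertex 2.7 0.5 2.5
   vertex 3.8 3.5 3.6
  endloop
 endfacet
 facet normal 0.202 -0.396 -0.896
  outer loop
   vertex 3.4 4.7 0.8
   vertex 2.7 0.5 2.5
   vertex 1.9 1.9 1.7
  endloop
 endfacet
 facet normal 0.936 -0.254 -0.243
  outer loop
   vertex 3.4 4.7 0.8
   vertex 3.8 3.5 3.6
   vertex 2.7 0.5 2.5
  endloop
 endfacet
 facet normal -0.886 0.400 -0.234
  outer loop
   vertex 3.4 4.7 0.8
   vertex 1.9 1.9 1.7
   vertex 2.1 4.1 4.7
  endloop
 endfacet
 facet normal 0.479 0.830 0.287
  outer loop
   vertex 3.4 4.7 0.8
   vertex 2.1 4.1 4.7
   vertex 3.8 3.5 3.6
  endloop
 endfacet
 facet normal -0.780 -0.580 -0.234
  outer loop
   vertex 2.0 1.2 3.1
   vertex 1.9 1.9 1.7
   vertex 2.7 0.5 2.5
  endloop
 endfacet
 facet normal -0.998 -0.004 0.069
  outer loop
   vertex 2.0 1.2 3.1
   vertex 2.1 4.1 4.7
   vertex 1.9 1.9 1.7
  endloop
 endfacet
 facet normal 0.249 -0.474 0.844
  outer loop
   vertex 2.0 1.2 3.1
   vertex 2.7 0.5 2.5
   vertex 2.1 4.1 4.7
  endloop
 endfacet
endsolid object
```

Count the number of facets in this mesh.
8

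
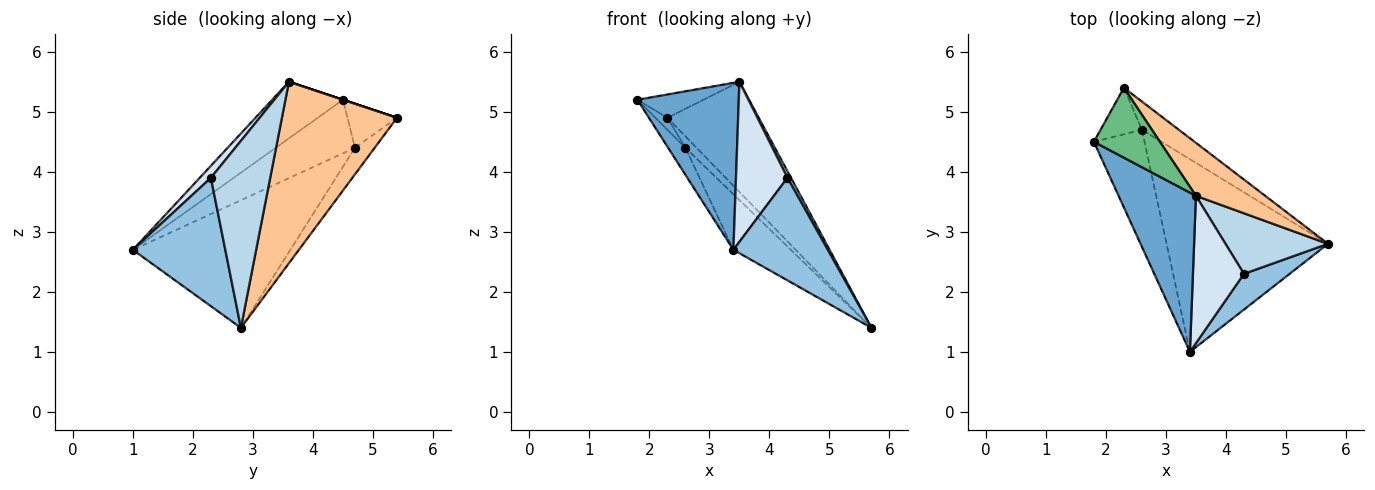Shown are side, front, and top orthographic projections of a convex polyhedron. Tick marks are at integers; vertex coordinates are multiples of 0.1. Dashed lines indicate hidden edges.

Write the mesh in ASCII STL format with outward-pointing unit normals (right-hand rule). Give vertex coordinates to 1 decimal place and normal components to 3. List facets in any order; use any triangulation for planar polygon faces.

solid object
 facet normal -0.451 -0.646 0.616
  outer loop
   vertex 3.5 3.6 5.5
   vertex 1.8 4.5 5.2
   vertex 3.4 1.0 2.7
  endloop
 endfacet
 facet normal 0.679 -0.693 0.242
  outer loop
   vertex 4.3 2.3 3.9
   vertex 3.4 1.0 2.7
   vertex 5.7 2.8 1.4
  endloop
 endfacet
 facet normal 0.876 -0.052 0.480
  outer loop
   vertex 4.3 2.3 3.9
   vertex 5.7 2.8 1.4
   vertex 3.5 3.6 5.5
  endloop
 endfacet
 facet normal 0.157 -0.726 0.669
  outer loop
   vertex 4.3 2.3 3.9
   vertex 3.5 3.6 5.5
   vertex 3.4 1.0 2.7
  endloop
 endfacet
 facet normal -0.718 0.157 -0.679
  outer loop
   vertex 2.6 4.7 4.4
   vertex 3.4 1.0 2.7
   vertex 1.8 4.5 5.2
  endloop
 endfacet
 facet normal -0.605 0.221 -0.765
  outer loop
   vertex 2.6 4.7 4.4
   vertex 5.7 2.8 1.4
   vertex 3.4 1.0 2.7
  endloop
 endfacet
 facet normal 0.750 0.596 0.286
  outer loop
   vertex 2.3 5.4 4.9
   vertex 3.5 3.6 5.5
   vertex 5.7 2.8 1.4
  endloop
 endfacet
 facet normal -0.554 0.313 -0.771
  outer loop
   vertex 2.3 5.4 4.9
   vertex 5.7 2.8 1.4
   vertex 2.6 4.7 4.4
  endloop
 endfacet
 facet normal 0.000 0.316 0.949
  outer loop
   vertex 2.3 5.4 4.9
   vertex 1.8 4.5 5.2
   vertex 3.5 3.6 5.5
  endloop
 endfacet
 facet normal -0.718 0.174 -0.674
  outer loop
   vertex 2.3 5.4 4.9
   vertex 2.6 4.7 4.4
   vertex 1.8 4.5 5.2
  endloop
 endfacet
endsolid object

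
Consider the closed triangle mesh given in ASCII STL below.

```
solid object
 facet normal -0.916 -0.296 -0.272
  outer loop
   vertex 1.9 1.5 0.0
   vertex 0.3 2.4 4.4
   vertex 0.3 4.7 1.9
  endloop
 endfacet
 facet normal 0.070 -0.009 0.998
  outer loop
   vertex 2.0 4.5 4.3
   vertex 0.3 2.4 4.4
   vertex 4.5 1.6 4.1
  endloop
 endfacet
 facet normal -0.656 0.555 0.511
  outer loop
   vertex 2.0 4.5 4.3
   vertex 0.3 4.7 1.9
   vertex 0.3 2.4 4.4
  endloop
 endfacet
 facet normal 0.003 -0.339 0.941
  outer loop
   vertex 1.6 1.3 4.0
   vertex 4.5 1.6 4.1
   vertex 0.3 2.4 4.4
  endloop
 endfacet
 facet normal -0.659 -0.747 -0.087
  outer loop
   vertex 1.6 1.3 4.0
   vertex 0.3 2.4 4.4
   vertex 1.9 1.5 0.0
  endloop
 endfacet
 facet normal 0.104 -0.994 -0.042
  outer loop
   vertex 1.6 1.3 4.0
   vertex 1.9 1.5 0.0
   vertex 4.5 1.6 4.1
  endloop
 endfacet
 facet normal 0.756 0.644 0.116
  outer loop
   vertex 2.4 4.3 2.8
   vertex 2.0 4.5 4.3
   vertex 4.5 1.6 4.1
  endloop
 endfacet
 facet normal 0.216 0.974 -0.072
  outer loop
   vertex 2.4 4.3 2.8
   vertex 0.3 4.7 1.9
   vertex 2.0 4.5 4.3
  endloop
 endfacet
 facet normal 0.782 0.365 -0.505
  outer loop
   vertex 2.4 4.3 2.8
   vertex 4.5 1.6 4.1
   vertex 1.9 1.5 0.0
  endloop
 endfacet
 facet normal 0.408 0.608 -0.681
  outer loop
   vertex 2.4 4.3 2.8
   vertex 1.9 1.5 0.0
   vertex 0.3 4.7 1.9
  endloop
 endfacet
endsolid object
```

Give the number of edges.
15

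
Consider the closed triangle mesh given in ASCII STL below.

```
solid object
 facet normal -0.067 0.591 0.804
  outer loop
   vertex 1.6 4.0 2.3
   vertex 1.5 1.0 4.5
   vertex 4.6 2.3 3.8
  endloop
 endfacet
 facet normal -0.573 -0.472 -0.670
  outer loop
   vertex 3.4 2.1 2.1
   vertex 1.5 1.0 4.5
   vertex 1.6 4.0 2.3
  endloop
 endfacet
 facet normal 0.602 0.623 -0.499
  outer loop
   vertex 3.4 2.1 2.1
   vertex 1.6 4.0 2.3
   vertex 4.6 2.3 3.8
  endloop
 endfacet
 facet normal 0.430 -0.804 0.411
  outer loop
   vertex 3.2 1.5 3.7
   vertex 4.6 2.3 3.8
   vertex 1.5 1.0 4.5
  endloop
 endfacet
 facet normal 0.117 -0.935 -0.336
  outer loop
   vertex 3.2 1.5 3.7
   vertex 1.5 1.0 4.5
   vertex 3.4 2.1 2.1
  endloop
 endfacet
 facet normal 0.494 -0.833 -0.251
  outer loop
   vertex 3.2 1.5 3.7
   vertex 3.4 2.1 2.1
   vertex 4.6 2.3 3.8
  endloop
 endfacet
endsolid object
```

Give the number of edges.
9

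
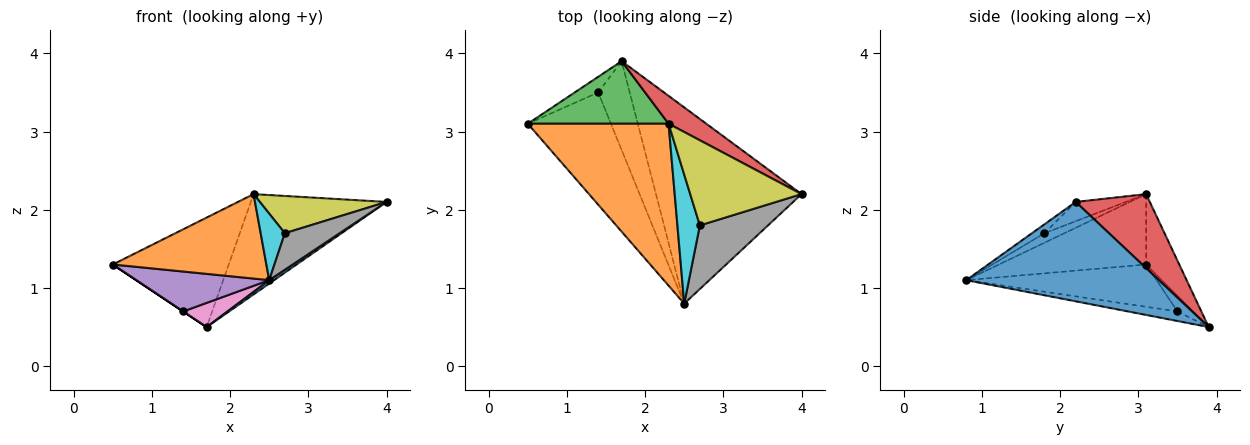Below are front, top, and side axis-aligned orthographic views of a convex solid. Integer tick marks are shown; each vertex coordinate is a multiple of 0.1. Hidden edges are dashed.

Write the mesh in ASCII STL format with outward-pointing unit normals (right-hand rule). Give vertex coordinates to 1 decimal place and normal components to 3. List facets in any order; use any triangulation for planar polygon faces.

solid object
 facet normal 0.564 -0.014 -0.826
  outer loop
   vertex 1.7 3.9 0.5
   vertex 4.0 2.2 2.1
   vertex 2.5 0.8 1.1
  endloop
 endfacet
 facet normal -0.405 -0.423 0.811
  outer loop
   vertex 2.3 3.1 2.2
   vertex 0.5 3.1 1.3
   vertex 2.5 0.8 1.1
  endloop
 endfacet
 facet normal -0.241 0.843 0.482
  outer loop
   vertex 2.3 3.1 2.2
   vertex 1.7 3.9 0.5
   vertex 0.5 3.1 1.3
  endloop
 endfacet
 facet normal 0.465 0.853 0.237
  outer loop
   vertex 2.3 3.1 2.2
   vertex 4.0 2.2 2.1
   vertex 1.7 3.9 0.5
  endloop
 endfacet
 facet normal -0.432 -0.302 -0.850
  outer loop
   vertex 1.4 3.5 0.7
   vertex 2.5 0.8 1.1
   vertex 0.5 3.1 1.3
  endloop
 endfacet
 facet normal -0.555 0.000 -0.832
  outer loop
   vertex 1.4 3.5 0.7
   vertex 0.5 3.1 1.3
   vertex 1.7 3.9 0.5
  endloop
 endfacet
 facet normal -0.281 -0.252 -0.926
  outer loop
   vertex 1.4 3.5 0.7
   vertex 1.7 3.9 0.5
   vertex 2.5 0.8 1.1
  endloop
 endfacet
 facet normal -0.113 -0.494 0.862
  outer loop
   vertex 2.7 1.8 1.7
   vertex 2.5 0.8 1.1
   vertex 4.0 2.2 2.1
  endloop
 endfacet
 facet normal -0.156 -0.396 0.905
  outer loop
   vertex 2.7 1.8 1.7
   vertex 4.0 2.2 2.1
   vertex 2.3 3.1 2.2
  endloop
 endfacet
 facet normal -0.353 -0.428 0.832
  outer loop
   vertex 2.7 1.8 1.7
   vertex 2.3 3.1 2.2
   vertex 2.5 0.8 1.1
  endloop
 endfacet
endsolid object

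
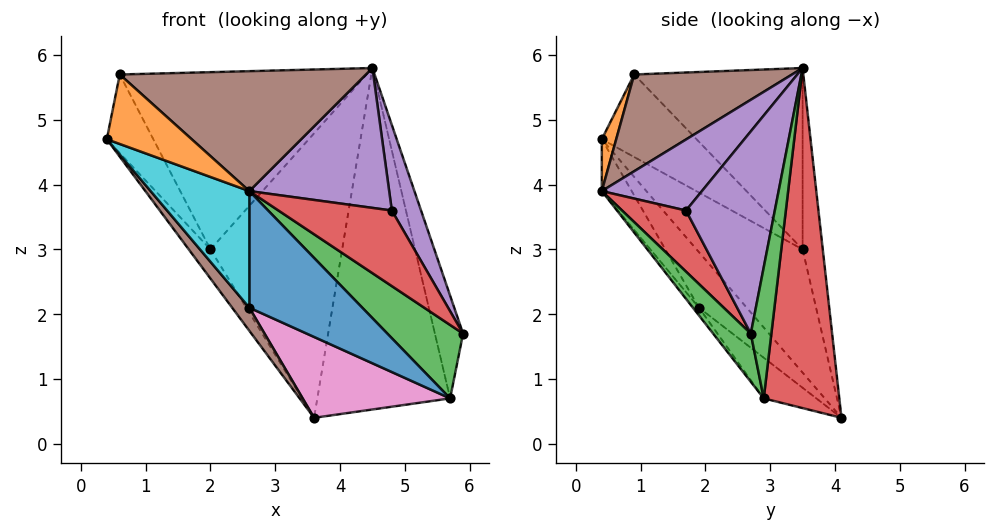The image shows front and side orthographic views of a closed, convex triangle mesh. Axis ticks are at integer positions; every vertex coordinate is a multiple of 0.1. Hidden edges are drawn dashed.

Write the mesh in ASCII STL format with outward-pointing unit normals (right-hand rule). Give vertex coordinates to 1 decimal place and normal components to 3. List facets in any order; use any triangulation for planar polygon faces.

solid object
 facet normal -0.856 0.175 -0.486
  outer loop
   vertex 2.0 3.5 3.0
   vertex 3.6 4.1 0.4
   vertex 0.4 0.4 4.7
  endloop
 endfacet
 facet normal -0.150 0.980 0.134
  outer loop
   vertex 2.0 3.5 3.0
   vertex 4.5 3.5 5.8
   vertex 3.6 4.1 0.4
  endloop
 endfacet
 facet normal 0.589 0.807 0.044
  outer loop
   vertex 5.7 2.9 0.7
   vertex 4.5 3.5 5.8
   vertex 5.9 2.7 1.7
  endloop
 endfacet
 facet normal 0.495 0.869 0.014
  outer loop
   vertex 5.7 2.9 0.7
   vertex 3.6 4.1 0.4
   vertex 4.5 3.5 5.8
  endloop
 endfacet
 facet normal 0.886 -0.292 0.360
  outer loop
   vertex 4.8 1.7 3.6
   vertex 5.9 2.7 1.7
   vertex 4.5 3.5 5.8
  endloop
 endfacet
 facet normal -0.668 -0.240 -0.704
  outer loop
   vertex 2.6 1.9 2.1
   vertex 0.4 0.4 4.7
   vertex 3.6 4.1 0.4
  endloop
 endfacet
 facet normal -0.194 -0.543 -0.817
  outer loop
   vertex 2.6 1.9 2.1
   vertex 3.6 4.1 0.4
   vertex 5.7 2.9 0.7
  endloop
 endfacet
 facet normal -0.897 0.440 -0.041
  outer loop
   vertex 0.6 0.9 5.7
   vertex 2.0 3.5 3.0
   vertex 0.4 0.4 4.7
  endloop
 endfacet
 facet normal -0.503 0.738 0.450
  outer loop
   vertex 0.6 0.9 5.7
   vertex 4.5 3.5 5.8
   vertex 2.0 3.5 3.0
  endloop
 endfacet
 facet normal -0.227 -0.748 -0.624
  outer loop
   vertex 2.6 0.4 3.9
   vertex 0.4 0.4 4.7
   vertex 2.6 1.9 2.1
  endloop
 endfacet
 facet normal -0.041 -0.768 -0.640
  outer loop
   vertex 2.6 0.4 3.9
   vertex 2.6 1.9 2.1
   vertex 5.7 2.9 0.7
  endloop
 endfacet
 facet normal 0.152 -0.896 0.418
  outer loop
   vertex 2.6 0.4 3.9
   vertex 0.6 0.9 5.7
   vertex 0.4 0.4 4.7
  endloop
 endfacet
 facet normal 0.430 -0.865 -0.259
  outer loop
   vertex 2.6 0.4 3.9
   vertex 5.7 2.9 0.7
   vertex 5.9 2.7 1.7
  endloop
 endfacet
 facet normal 0.484 -0.858 -0.172
  outer loop
   vertex 2.6 0.4 3.9
   vertex 5.9 2.7 1.7
   vertex 4.8 1.7 3.6
  endloop
 endfacet
 facet normal 0.467 -0.652 0.597
  outer loop
   vertex 2.6 0.4 3.9
   vertex 4.8 1.7 3.6
   vertex 4.5 3.5 5.8
  endloop
 endfacet
 facet normal 0.415 -0.647 0.640
  outer loop
   vertex 2.6 0.4 3.9
   vertex 4.5 3.5 5.8
   vertex 0.6 0.9 5.7
  endloop
 endfacet
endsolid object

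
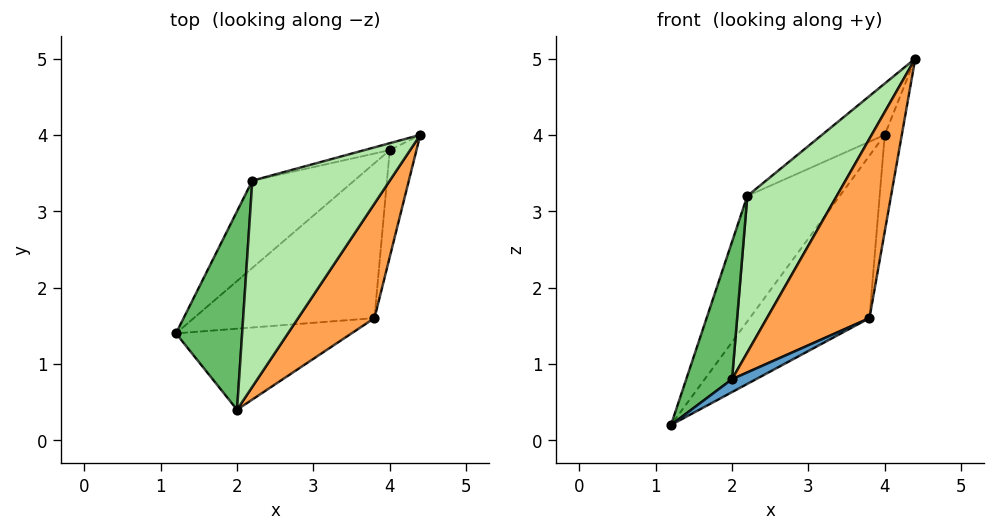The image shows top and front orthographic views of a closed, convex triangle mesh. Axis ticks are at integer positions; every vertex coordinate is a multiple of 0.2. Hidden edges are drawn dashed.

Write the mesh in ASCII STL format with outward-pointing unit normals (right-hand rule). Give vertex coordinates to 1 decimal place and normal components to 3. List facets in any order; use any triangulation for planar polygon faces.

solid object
 facet normal 0.478 -0.138 -0.868
  outer loop
   vertex 3.8 1.6 1.6
   vertex 2.0 0.4 0.8
   vertex 1.2 1.4 0.2
  endloop
 endfacet
 facet normal 0.301 0.690 -0.658
  outer loop
   vertex 3.8 1.6 1.6
   vertex 1.2 1.4 0.2
   vertex 4.0 3.8 4.0
  endloop
 endfacet
 facet normal 0.307 -0.802 0.512
  outer loop
   vertex 3.8 1.6 1.6
   vertex 4.4 4.0 5.0
   vertex 2.0 0.4 0.8
  endloop
 endfacet
 facet normal 0.835 0.369 -0.408
  outer loop
   vertex 3.8 1.6 1.6
   vertex 4.0 3.8 4.0
   vertex 4.4 4.0 5.0
  endloop
 endfacet
 facet normal -0.799 -0.342 0.495
  outer loop
   vertex 2.2 3.4 3.2
   vertex 1.2 1.4 0.2
   vertex 2.0 0.4 0.8
  endloop
 endfacet
 facet normal -0.438 -0.544 0.716
  outer loop
   vertex 2.2 3.4 3.2
   vertex 2.0 0.4 0.8
   vertex 4.4 4.0 5.0
  endloop
 endfacet
 facet normal 0.071 0.819 -0.570
  outer loop
   vertex 2.2 3.4 3.2
   vertex 4.0 3.8 4.0
   vertex 1.2 1.4 0.2
  endloop
 endfacet
 facet normal -0.159 0.978 -0.132
  outer loop
   vertex 2.2 3.4 3.2
   vertex 4.4 4.0 5.0
   vertex 4.0 3.8 4.0
  endloop
 endfacet
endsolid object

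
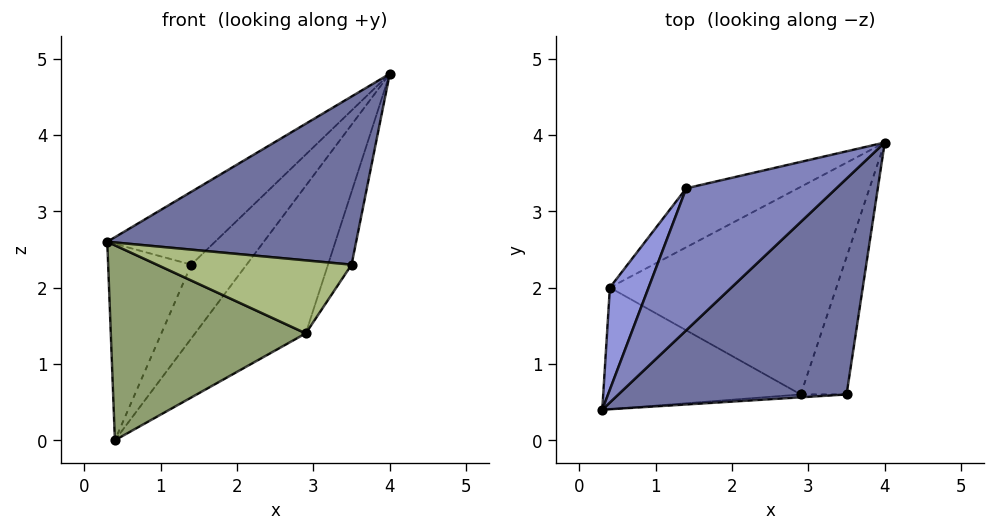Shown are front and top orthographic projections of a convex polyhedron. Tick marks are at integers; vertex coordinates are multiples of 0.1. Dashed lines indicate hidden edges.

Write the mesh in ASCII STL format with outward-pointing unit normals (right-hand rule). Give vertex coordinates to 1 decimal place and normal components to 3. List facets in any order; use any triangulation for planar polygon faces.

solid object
 facet normal 0.112 -0.611 0.784
  outer loop
   vertex 3.5 0.6 2.3
   vertex 4.0 3.9 4.8
   vertex 0.3 0.4 2.6
  endloop
 endfacet
 facet normal -0.693 0.329 0.642
  outer loop
   vertex 1.4 3.3 2.3
   vertex 0.3 0.4 2.6
   vertex 4.0 3.9 4.8
  endloop
 endfacet
 facet normal -0.911 0.365 0.190
  outer loop
   vertex 1.4 3.3 2.3
   vertex 0.4 2.0 0.0
   vertex 0.3 0.4 2.6
  endloop
 endfacet
 facet normal 0.387 0.720 -0.575
  outer loop
   vertex 1.4 3.3 2.3
   vertex 4.0 3.9 4.8
   vertex 0.4 2.0 0.0
  endloop
 endfacet
 facet normal -0.176 -0.835 -0.521
  outer loop
   vertex 2.9 0.6 1.4
   vertex 0.3 0.4 2.6
   vertex 0.4 2.0 0.0
  endloop
 endfacet
 facet normal 0.059 -0.998 -0.039
  outer loop
   vertex 2.9 0.6 1.4
   vertex 3.5 0.6 2.3
   vertex 0.3 0.4 2.6
  endloop
 endfacet
 facet normal 0.615 0.457 -0.642
  outer loop
   vertex 2.9 0.6 1.4
   vertex 0.4 2.0 0.0
   vertex 4.0 3.9 4.8
  endloop
 endfacet
 facet normal 0.798 0.282 -0.532
  outer loop
   vertex 2.9 0.6 1.4
   vertex 4.0 3.9 4.8
   vertex 3.5 0.6 2.3
  endloop
 endfacet
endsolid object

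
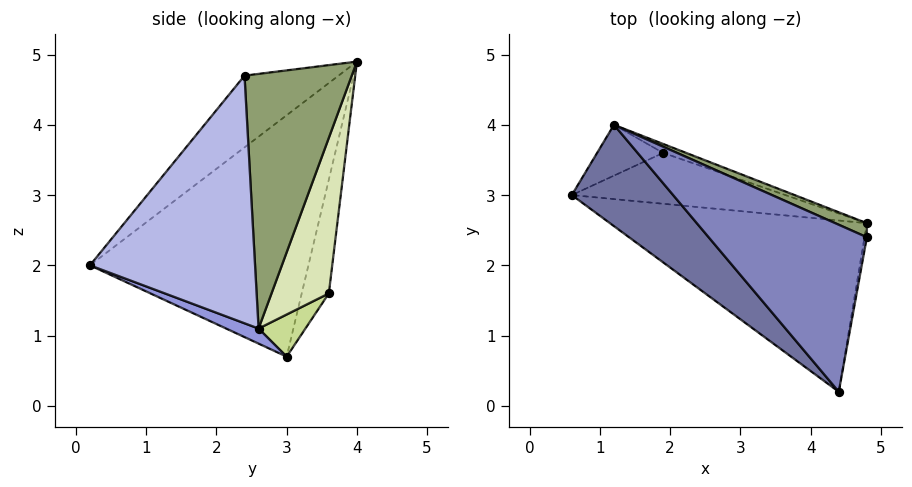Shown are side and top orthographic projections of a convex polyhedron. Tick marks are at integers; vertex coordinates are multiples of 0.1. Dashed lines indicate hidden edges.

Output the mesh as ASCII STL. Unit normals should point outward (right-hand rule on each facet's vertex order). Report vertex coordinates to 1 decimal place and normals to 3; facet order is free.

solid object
 facet normal -0.629 -0.731 0.264
  outer loop
   vertex 1.2 4.0 4.9
   vertex 0.6 3.0 0.7
   vertex 4.4 0.2 2.0
  endloop
 endfacet
 facet normal -0.286 -0.722 0.630
  outer loop
   vertex 1.2 4.0 4.9
   vertex 4.4 0.2 2.0
   vertex 4.8 2.4 4.7
  endloop
 endfacet
 facet normal 0.055 -0.359 -0.932
  outer loop
   vertex 4.8 2.6 1.1
   vertex 4.4 0.2 2.0
   vertex 0.6 3.0 0.7
  endloop
 endfacet
 facet normal 0.986 -0.168 -0.009
  outer loop
   vertex 4.8 2.6 1.1
   vertex 4.8 2.4 4.7
   vertex 4.4 0.2 2.0
  endloop
 endfacet
 facet normal 0.408 0.912 0.051
  outer loop
   vertex 4.8 2.6 1.1
   vertex 1.2 4.0 4.9
   vertex 4.8 2.4 4.7
  endloop
 endfacet
 facet normal -0.308 0.935 -0.179
  outer loop
   vertex 1.9 3.6 1.6
   vertex 0.6 3.0 0.7
   vertex 1.2 4.0 4.9
  endloop
 endfacet
 facet normal 0.133 0.725 -0.676
  outer loop
   vertex 1.9 3.6 1.6
   vertex 4.8 2.6 1.1
   vertex 0.6 3.0 0.7
  endloop
 endfacet
 facet normal 0.318 0.947 -0.047
  outer loop
   vertex 1.9 3.6 1.6
   vertex 1.2 4.0 4.9
   vertex 4.8 2.6 1.1
  endloop
 endfacet
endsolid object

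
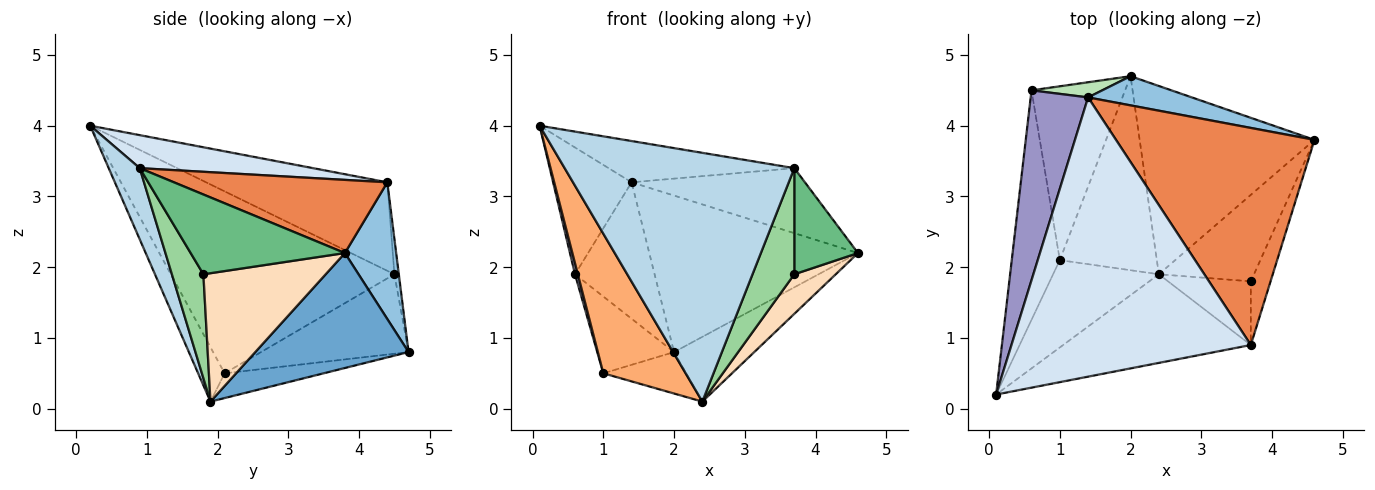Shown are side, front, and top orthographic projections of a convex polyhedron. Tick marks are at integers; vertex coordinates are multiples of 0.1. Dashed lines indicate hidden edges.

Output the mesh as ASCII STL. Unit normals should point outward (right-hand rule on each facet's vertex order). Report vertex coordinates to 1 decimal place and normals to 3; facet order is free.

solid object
 facet normal 0.528 0.276 -0.803
  outer loop
   vertex 2.4 1.9 0.1
   vertex 2.0 4.7 0.8
   vertex 4.6 3.8 2.2
  endloop
 endfacet
 facet normal 0.235 0.956 0.178
  outer loop
   vertex 1.4 4.4 3.2
   vertex 4.6 3.8 2.2
   vertex 2.0 4.7 0.8
  endloop
 endfacet
 facet normal 0.126 -0.934 -0.333
  outer loop
   vertex 3.7 0.9 3.4
   vertex 0.1 0.2 4.0
   vertex 2.4 1.9 0.1
  endloop
 endfacet
 facet normal 0.135 0.145 0.980
  outer loop
   vertex 3.7 0.9 3.4
   vertex 1.4 4.4 3.2
   vertex 0.1 0.2 4.0
  endloop
 endfacet
 facet normal 0.333 0.270 0.903
  outer loop
   vertex 3.7 0.9 3.4
   vertex 4.6 3.8 2.2
   vertex 1.4 4.4 3.2
  endloop
 endfacet
 facet normal -0.263 -0.818 -0.512
  outer loop
   vertex 1.0 2.1 0.5
   vertex 2.4 1.9 0.1
   vertex 0.1 0.2 4.0
  endloop
 endfacet
 facet normal -0.242 0.203 -0.949
  outer loop
   vertex 1.0 2.1 0.5
   vertex 2.0 4.7 0.8
   vertex 2.4 1.9 0.1
  endloop
 endfacet
 facet normal 0.775 -0.263 -0.574
  outer loop
   vertex 3.7 1.8 1.9
   vertex 2.4 1.9 0.1
   vertex 4.6 3.8 2.2
  endloop
 endfacet
 facet normal 0.901 -0.372 -0.223
  outer loop
   vertex 3.7 1.8 1.9
   vertex 4.6 3.8 2.2
   vertex 3.7 0.9 3.4
  endloop
 endfacet
 facet normal 0.543 -0.720 -0.432
  outer loop
   vertex 3.7 1.8 1.9
   vertex 3.7 0.9 3.4
   vertex 2.4 1.9 0.1
  endloop
 endfacet
 facet normal -0.055 0.992 0.110
  outer loop
   vertex 0.6 4.5 1.9
   vertex 1.4 4.4 3.2
   vertex 2.0 4.7 0.8
  endloop
 endfacet
 facet normal -0.613 0.319 -0.722
  outer loop
   vertex 0.6 4.5 1.9
   vertex 2.0 4.7 0.8
   vertex 1.0 2.1 0.5
  endloop
 endfacet
 facet normal -0.789 0.341 0.512
  outer loop
   vertex 0.6 4.5 1.9
   vertex 0.1 0.2 4.0
   vertex 1.4 4.4 3.2
  endloop
 endfacet
 facet normal -0.967 -0.012 -0.255
  outer loop
   vertex 0.6 4.5 1.9
   vertex 1.0 2.1 0.5
   vertex 0.1 0.2 4.0
  endloop
 endfacet
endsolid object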